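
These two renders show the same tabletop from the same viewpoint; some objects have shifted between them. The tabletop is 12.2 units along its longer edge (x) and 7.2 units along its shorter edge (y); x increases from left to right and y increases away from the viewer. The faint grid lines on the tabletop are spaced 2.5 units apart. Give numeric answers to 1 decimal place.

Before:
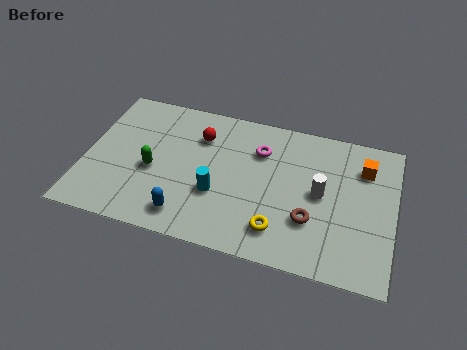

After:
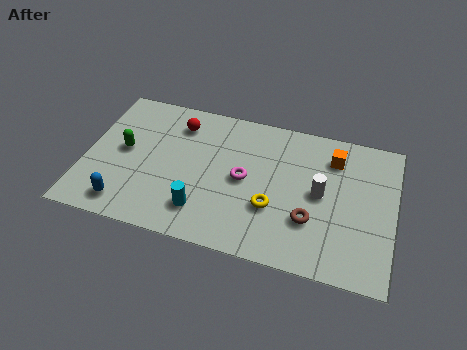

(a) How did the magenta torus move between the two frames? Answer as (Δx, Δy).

(-0.5, -1.6)

The magenta torus was at about (6.8, 5.2) and moved to about (6.3, 3.6).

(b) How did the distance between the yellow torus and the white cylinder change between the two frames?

-0.5

The distance was about 2.7 in the first image and 2.2 in the second, so they moved 0.5 units closer together.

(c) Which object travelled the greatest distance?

the blue capsule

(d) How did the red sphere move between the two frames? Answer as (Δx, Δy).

(-0.9, 0.4)

From the two frames, the red sphere sits at roughly (4.4, 5.3) before and (3.5, 5.7) after.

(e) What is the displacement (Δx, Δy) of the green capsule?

(-1.2, 0.7)

The green capsule started near (2.7, 3.1) and ended near (1.5, 3.8).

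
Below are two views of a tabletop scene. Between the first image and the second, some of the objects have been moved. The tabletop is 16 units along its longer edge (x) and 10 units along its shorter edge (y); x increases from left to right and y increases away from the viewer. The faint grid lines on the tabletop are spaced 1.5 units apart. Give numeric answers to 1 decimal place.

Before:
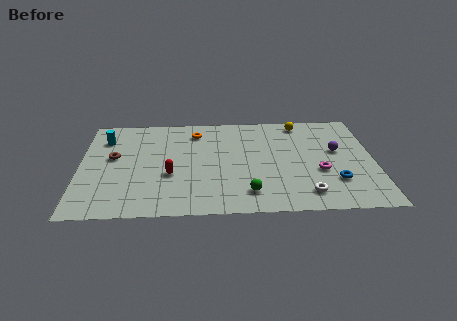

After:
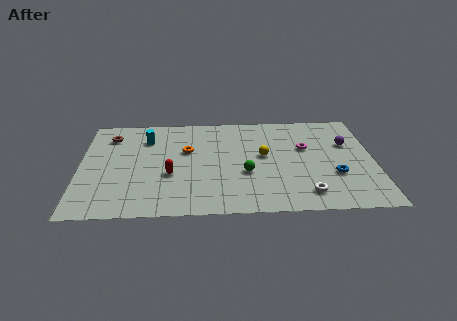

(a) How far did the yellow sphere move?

3.9

From (12.1, 8.8) to (10.0, 5.5), the yellow sphere covered √(2.1² + 3.3²) ≈ 3.9 units.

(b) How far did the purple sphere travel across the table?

0.9

The purple sphere moved from about (14.0, 5.8) to (14.6, 6.5), a distance of √(0.6² + 0.7²) ≈ 0.9.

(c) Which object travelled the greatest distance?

the yellow sphere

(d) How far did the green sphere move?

1.9

The green sphere moved from about (9.1, 1.9) to (9.0, 3.8), a distance of √(0.1² + 1.9²) ≈ 1.9.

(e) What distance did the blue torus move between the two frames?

0.6

The blue torus moved from about (13.8, 2.8) to (13.8, 3.4), a distance of √(0.0² + 0.6²) ≈ 0.6.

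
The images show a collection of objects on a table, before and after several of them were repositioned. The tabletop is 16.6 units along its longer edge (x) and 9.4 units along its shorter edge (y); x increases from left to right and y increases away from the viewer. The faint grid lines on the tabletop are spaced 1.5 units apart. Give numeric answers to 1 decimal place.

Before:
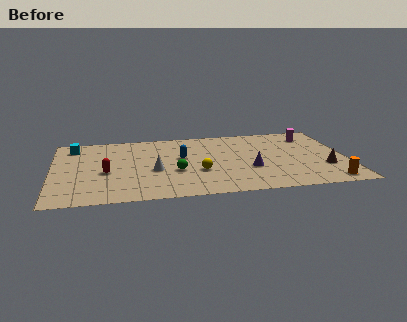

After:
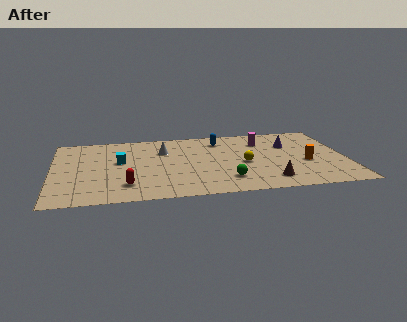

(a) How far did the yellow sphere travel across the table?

2.7

From (8.2, 3.4) to (10.8, 4.2), the yellow sphere covered √(2.6² + 0.8²) ≈ 2.7 units.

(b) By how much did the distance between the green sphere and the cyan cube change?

-0.3

Before: roughly 7.1 units apart; after: 6.8. That's 0.3 units closer together.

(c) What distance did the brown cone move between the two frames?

3.5

From (15.3, 3.0) to (12.1, 1.7), the brown cone covered √(3.2² + 1.3²) ≈ 3.5 units.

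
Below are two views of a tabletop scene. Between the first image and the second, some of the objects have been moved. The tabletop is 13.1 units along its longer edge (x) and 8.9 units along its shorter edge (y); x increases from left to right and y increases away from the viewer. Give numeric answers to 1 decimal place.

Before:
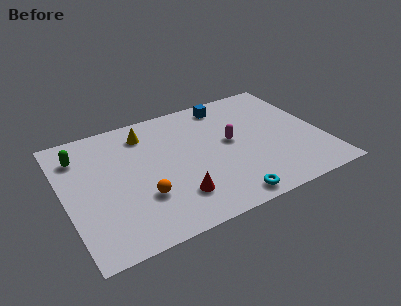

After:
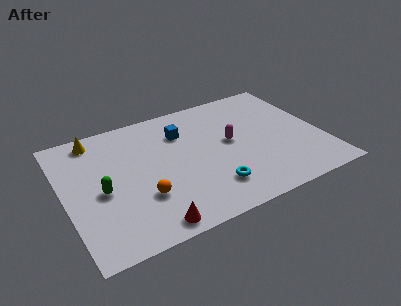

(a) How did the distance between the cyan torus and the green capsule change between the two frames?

-3.3

They were about 9.0 units apart before and 5.7 after — 3.3 units closer together.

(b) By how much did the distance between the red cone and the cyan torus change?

+0.8

The distance was about 2.7 in the first image and 3.5 in the second, so they moved 0.8 units further apart.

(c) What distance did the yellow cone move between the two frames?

2.6

From (4.4, 7.2) to (1.9, 7.8), the yellow cone covered √(2.5² + 0.6²) ≈ 2.6 units.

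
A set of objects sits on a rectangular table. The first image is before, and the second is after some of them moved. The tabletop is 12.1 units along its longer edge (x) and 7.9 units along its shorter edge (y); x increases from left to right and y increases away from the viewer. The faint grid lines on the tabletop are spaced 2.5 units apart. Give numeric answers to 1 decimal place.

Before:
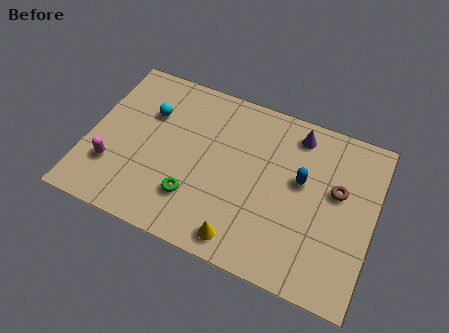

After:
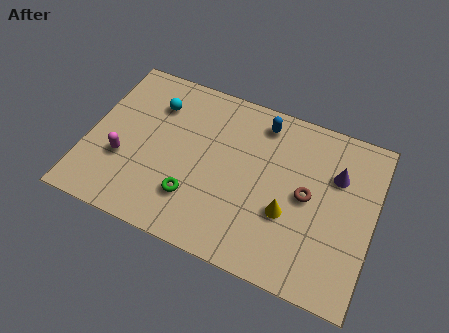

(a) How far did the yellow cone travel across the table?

2.5

The yellow cone was near (6.9, 1.0) before and (8.6, 2.9) after, so it travelled √(1.7² + 1.9²) ≈ 2.5 units.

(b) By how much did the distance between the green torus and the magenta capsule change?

-0.3

They were about 3.5 units apart before and 3.2 after — 0.3 units closer together.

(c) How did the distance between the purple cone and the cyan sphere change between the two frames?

+1.5

Before: roughly 6.3 units apart; after: 7.8. That's 1.5 units further apart.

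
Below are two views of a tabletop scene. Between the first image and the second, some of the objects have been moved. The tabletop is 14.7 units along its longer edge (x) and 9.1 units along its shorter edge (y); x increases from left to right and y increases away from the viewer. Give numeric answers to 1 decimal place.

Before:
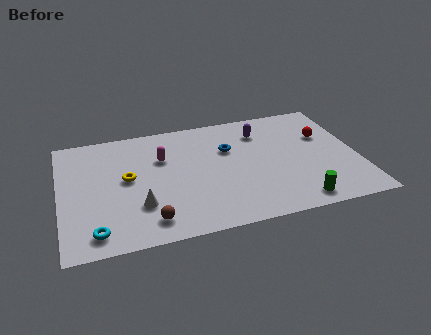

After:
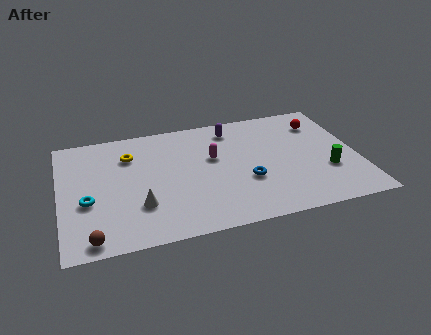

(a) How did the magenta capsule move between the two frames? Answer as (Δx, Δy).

(2.5, -0.6)

The magenta capsule started near (5.1, 6.1) and ended near (7.6, 5.5).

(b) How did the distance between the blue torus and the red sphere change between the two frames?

+0.6

Before: roughly 4.8 units apart; after: 5.4. That's 0.6 units further apart.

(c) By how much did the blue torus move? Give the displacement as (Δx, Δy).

(0.7, -2.7)

The blue torus was at about (8.4, 6.0) and moved to about (9.1, 3.3).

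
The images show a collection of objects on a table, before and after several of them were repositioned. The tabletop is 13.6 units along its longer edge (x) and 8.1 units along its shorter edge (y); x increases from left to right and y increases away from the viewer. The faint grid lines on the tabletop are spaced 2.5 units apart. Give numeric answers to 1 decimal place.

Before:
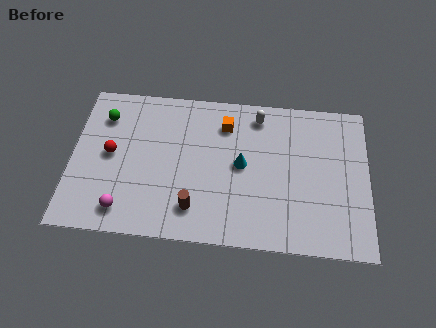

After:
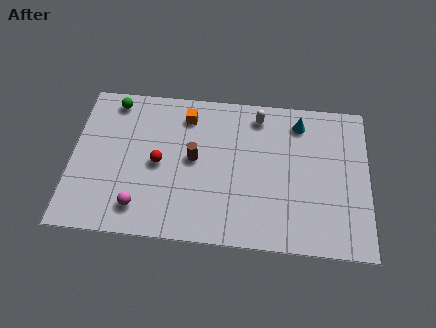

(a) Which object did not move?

the white capsule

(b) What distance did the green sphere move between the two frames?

1.0

From (1.4, 6.2) to (1.8, 7.1), the green sphere covered √(0.4² + 0.9²) ≈ 1.0 units.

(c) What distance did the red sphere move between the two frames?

2.2

The red sphere moved from about (1.8, 4.2) to (4.0, 3.9), a distance of √(2.2² + 0.3²) ≈ 2.2.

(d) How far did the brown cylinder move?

2.6

The brown cylinder moved from about (5.7, 1.7) to (5.6, 4.3), a distance of √(0.1² + 2.6²) ≈ 2.6.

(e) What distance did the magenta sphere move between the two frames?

0.7

The magenta sphere was near (2.5, 1.3) before and (3.2, 1.5) after, so it travelled √(0.7² + 0.2²) ≈ 0.7 units.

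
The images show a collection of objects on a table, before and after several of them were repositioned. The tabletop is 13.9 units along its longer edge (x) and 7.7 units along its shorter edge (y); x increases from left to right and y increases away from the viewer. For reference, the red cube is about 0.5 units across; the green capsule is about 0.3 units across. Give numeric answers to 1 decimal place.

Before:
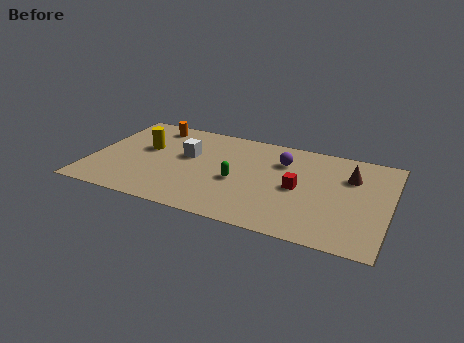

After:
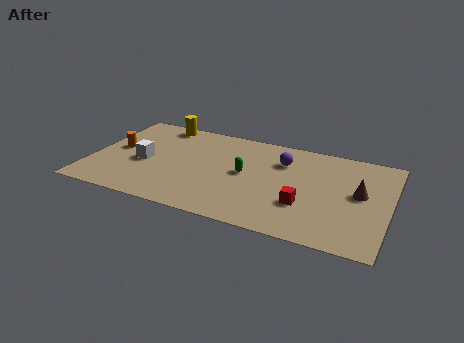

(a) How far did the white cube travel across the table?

2.2

The white cube moved from about (4.4, 4.6) to (2.5, 3.4), a distance of √(1.9² + 1.2²) ≈ 2.2.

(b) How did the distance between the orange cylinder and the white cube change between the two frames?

-1.2

Before: roughly 2.8 units apart; after: 1.6. That's 1.2 units closer together.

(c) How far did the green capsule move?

0.8

The green capsule was near (6.9, 3.3) before and (7.2, 4.0) after, so it travelled √(0.3² + 0.7²) ≈ 0.8 units.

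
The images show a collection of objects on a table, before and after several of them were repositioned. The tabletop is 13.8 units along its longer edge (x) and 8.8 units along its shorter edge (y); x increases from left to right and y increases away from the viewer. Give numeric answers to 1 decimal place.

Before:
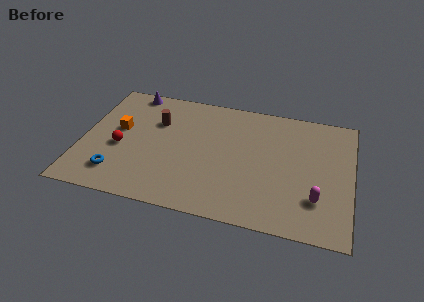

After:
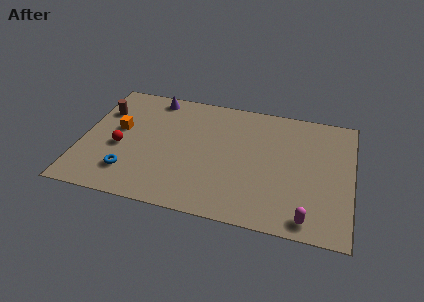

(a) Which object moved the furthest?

the brown cylinder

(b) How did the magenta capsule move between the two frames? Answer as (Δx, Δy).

(-0.4, -1.4)

The magenta capsule started near (12.1, 2.4) and ended near (11.7, 1.0).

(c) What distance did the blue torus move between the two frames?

0.6

The blue torus moved from about (2.0, 1.8) to (2.6, 2.0), a distance of √(0.6² + 0.2²) ≈ 0.6.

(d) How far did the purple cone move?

1.2

The purple cone moved from about (2.2, 8.0) to (3.4, 7.8), a distance of √(1.2² + 0.2²) ≈ 1.2.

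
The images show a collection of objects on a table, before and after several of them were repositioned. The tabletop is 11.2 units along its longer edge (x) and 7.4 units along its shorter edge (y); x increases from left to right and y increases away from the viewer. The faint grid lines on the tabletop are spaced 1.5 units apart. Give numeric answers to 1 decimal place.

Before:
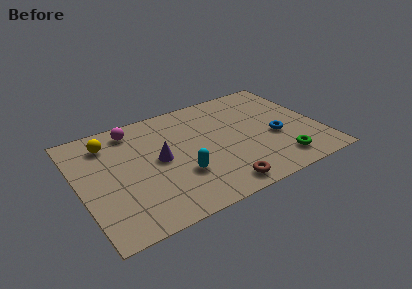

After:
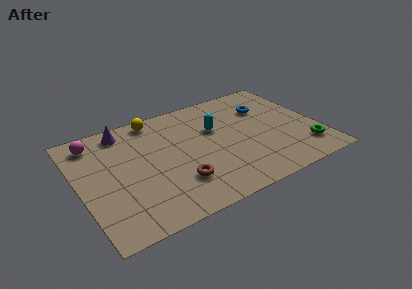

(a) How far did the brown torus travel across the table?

2.1

The brown torus was near (6.1, 0.9) before and (4.3, 2.0) after, so it travelled √(1.8² + 1.1²) ≈ 2.1 units.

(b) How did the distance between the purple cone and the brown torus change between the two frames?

+1.0

They were about 3.8 units apart before and 4.8 after — 1.0 units further apart.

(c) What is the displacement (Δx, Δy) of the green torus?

(1.3, 0.3)

From the two frames, the green torus sits at roughly (9.0, 1.3) before and (10.3, 1.6) after.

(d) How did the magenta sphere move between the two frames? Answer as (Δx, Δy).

(-1.8, -0.1)

The magenta sphere started near (2.8, 6.3) and ended near (1.0, 6.2).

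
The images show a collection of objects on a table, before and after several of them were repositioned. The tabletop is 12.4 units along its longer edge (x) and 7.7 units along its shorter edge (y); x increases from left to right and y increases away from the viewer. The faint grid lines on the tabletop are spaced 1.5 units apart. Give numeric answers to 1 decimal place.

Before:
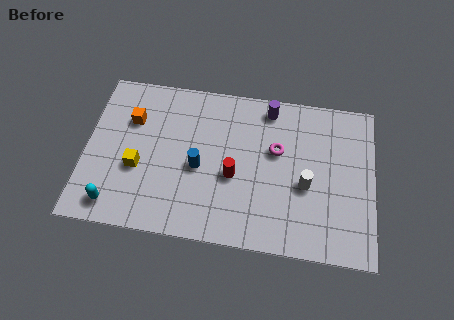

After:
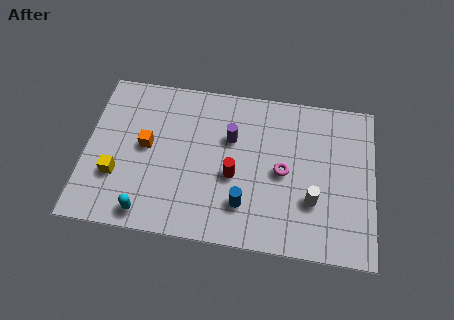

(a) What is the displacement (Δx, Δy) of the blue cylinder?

(2.0, -1.5)

The blue cylinder started near (4.9, 3.4) and ended near (6.9, 1.9).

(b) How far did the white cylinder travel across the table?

0.8

The white cylinder was near (9.5, 3.2) before and (9.8, 2.5) after, so it travelled √(0.3² + 0.7²) ≈ 0.8 units.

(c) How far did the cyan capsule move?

1.4

From (1.4, 1.1) to (2.8, 0.9), the cyan capsule covered √(1.4² + 0.2²) ≈ 1.4 units.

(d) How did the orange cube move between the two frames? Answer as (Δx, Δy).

(0.7, -1.2)

The orange cube was at about (1.9, 5.3) and moved to about (2.6, 4.1).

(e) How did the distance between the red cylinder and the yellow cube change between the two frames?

+0.9

Before: roughly 4.1 units apart; after: 5.0. That's 0.9 units further apart.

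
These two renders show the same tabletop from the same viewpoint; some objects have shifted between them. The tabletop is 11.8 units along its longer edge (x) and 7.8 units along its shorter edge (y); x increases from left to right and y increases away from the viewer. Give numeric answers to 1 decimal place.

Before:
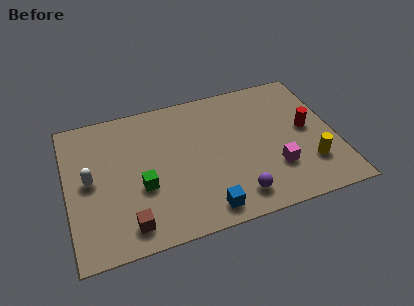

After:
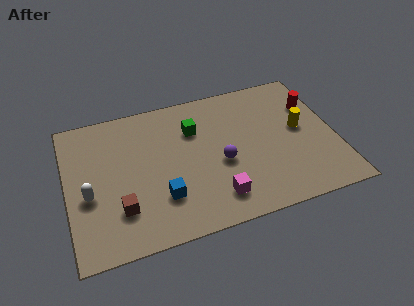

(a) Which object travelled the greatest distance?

the green cube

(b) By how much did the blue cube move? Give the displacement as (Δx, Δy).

(-1.8, 1.2)

The blue cube started near (5.8, 1.0) and ended near (4.0, 2.2).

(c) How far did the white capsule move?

0.8

From (1.0, 4.0) to (0.9, 3.2), the white capsule covered √(0.1² + 0.8²) ≈ 0.8 units.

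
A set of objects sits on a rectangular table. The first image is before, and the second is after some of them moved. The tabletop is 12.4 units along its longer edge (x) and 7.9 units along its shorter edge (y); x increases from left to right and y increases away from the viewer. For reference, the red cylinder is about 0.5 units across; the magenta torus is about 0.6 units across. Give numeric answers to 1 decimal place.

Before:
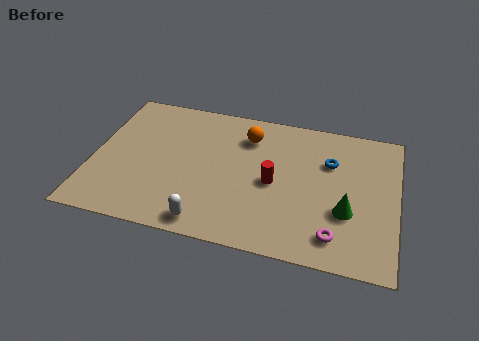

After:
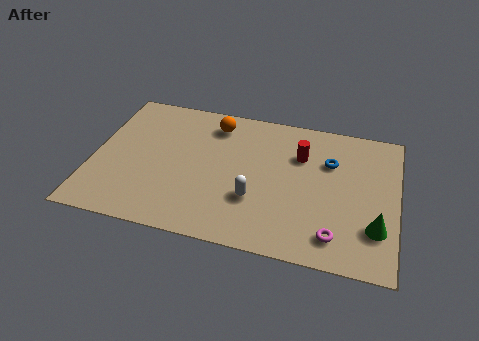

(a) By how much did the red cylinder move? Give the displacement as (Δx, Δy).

(1.0, 1.8)

From the two frames, the red cylinder sits at roughly (7.4, 3.7) before and (8.4, 5.5) after.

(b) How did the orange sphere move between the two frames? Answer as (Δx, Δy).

(-1.4, 0.4)

From the two frames, the orange sphere sits at roughly (6.2, 6.1) before and (4.8, 6.5) after.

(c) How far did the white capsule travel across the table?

2.5

From (4.9, 0.9) to (6.7, 2.6), the white capsule covered √(1.8² + 1.7²) ≈ 2.5 units.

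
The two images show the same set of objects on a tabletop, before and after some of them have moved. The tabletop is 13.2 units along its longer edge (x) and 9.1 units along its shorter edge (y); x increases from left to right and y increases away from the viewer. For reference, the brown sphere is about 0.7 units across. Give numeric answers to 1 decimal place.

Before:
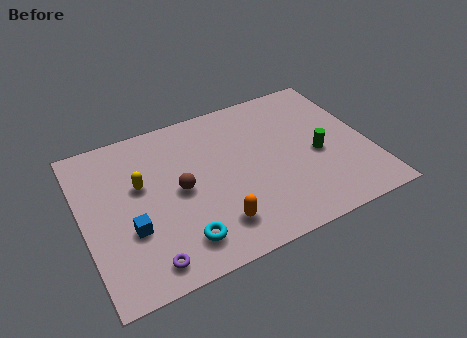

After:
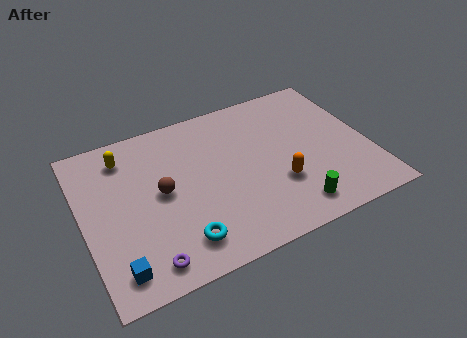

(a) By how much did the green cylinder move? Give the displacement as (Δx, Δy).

(-1.6, -2.6)

The green cylinder started near (10.8, 4.0) and ended near (9.2, 1.4).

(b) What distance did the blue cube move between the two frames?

2.0

From (2.0, 3.2) to (1.2, 1.4), the blue cube covered √(0.8² + 1.8²) ≈ 2.0 units.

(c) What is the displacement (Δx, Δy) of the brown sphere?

(-0.8, 0.2)

The brown sphere was at about (4.4, 4.5) and moved to about (3.6, 4.7).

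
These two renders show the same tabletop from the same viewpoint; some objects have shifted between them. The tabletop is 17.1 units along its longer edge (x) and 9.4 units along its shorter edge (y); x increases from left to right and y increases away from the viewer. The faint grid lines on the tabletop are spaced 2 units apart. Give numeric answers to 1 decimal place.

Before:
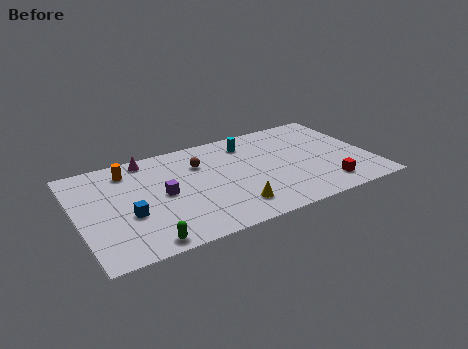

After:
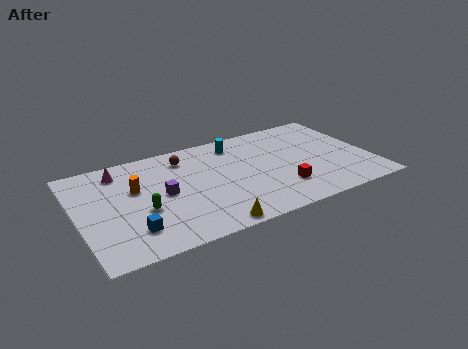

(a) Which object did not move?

the purple cube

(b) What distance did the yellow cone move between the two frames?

1.9

From (8.6, 1.9) to (7.1, 0.8), the yellow cone covered √(1.5² + 1.1²) ≈ 1.9 units.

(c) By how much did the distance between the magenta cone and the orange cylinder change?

+0.7

The distance was about 1.4 in the first image and 2.1 in the second, so they moved 0.7 units further apart.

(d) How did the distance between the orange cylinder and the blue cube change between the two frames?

-0.5

Before: roughly 4.1 units apart; after: 3.6. That's 0.5 units closer together.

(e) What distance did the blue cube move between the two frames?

1.4

From (2.8, 3.6) to (2.8, 2.2), the blue cube covered √(0.0² + 1.4²) ≈ 1.4 units.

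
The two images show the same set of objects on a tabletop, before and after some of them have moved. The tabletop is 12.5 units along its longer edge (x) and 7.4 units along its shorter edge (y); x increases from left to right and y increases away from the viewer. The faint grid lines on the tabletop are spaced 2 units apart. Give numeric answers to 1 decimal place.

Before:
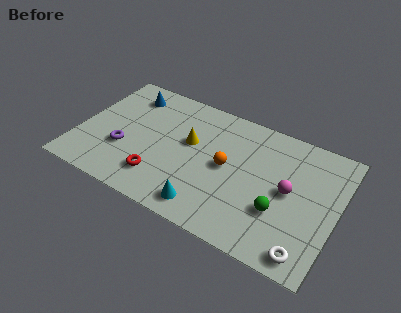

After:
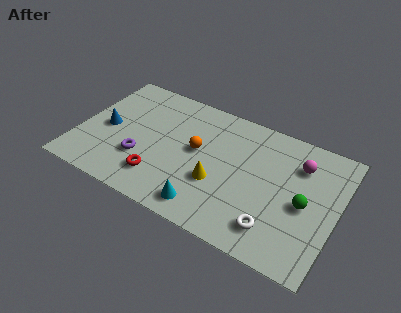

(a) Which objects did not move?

the red torus and the cyan cone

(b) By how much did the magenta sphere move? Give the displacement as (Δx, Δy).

(0.3, 1.7)

From the two frames, the magenta sphere sits at roughly (10.2, 3.8) before and (10.5, 5.5) after.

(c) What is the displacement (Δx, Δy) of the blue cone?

(-0.7, -2.5)

From the two frames, the blue cone sits at roughly (2.0, 6.0) before and (1.3, 3.5) after.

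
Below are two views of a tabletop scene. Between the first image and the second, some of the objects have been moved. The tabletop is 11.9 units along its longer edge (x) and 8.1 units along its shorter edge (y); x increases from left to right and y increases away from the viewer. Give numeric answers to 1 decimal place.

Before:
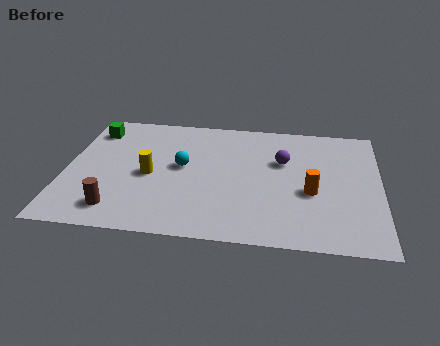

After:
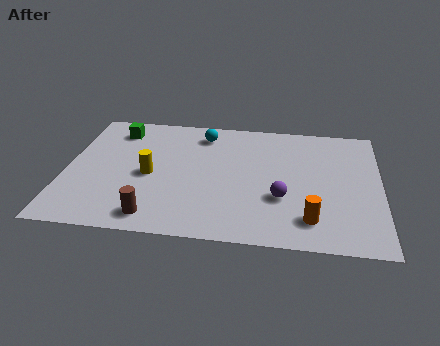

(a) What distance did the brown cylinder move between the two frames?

1.4

The brown cylinder moved from about (2.1, 1.4) to (3.5, 1.1), a distance of √(1.4² + 0.3²) ≈ 1.4.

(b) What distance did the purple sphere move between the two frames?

2.4

From (8.2, 5.2) to (8.2, 2.8), the purple sphere covered √(0.0² + 2.4²) ≈ 2.4 units.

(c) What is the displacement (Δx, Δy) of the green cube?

(0.9, 0.1)

The green cube was at about (0.9, 6.5) and moved to about (1.8, 6.6).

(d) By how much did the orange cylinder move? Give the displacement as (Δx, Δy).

(0.0, -1.7)

From the two frames, the orange cylinder sits at roughly (9.3, 3.3) before and (9.3, 1.6) after.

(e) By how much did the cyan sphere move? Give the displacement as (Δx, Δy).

(0.7, 2.3)

The cyan sphere was at about (4.4, 4.4) and moved to about (5.1, 6.7).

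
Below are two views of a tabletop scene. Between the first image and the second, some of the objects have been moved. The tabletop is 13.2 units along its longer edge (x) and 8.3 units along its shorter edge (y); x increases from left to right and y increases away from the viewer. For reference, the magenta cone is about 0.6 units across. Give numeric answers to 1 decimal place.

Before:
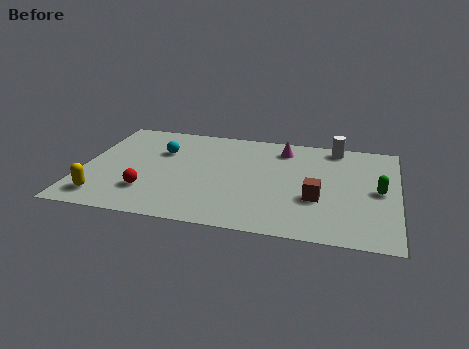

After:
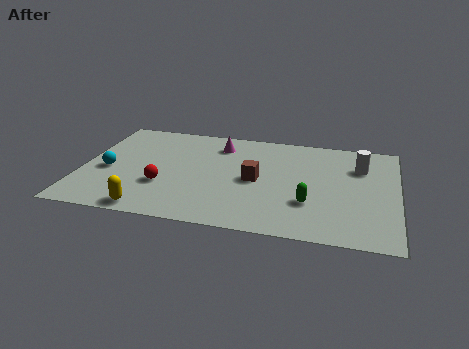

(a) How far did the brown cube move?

2.8

From (9.9, 3.0) to (7.3, 4.0), the brown cube covered √(2.6² + 1.0²) ≈ 2.8 units.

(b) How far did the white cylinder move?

1.9

The white cylinder moved from about (10.5, 7.4) to (11.6, 5.9), a distance of √(1.1² + 1.5²) ≈ 1.9.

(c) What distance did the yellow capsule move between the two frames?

2.1

From (1.1, 1.4) to (3.1, 0.8), the yellow capsule covered √(2.0² + 0.6²) ≈ 2.1 units.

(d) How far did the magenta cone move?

2.7

The magenta cone moved from about (8.3, 6.8) to (5.6, 6.6), a distance of √(2.7² + 0.2²) ≈ 2.7.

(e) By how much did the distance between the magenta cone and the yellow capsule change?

-2.7

The distance was about 9.0 in the first image and 6.3 in the second, so they moved 2.7 units closer together.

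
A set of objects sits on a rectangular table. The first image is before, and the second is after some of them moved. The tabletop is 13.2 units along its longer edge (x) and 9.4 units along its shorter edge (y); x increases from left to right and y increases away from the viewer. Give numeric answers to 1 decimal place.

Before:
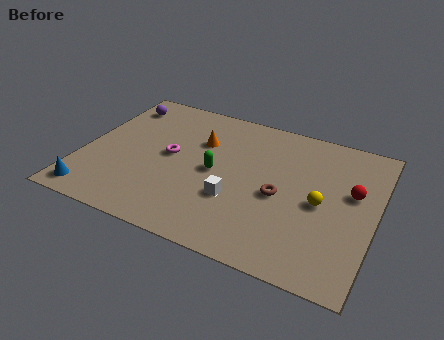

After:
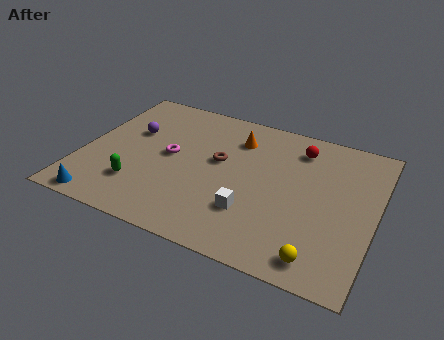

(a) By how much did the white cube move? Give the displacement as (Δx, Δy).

(0.8, -0.5)

The white cube started near (7.1, 3.2) and ended near (7.9, 2.7).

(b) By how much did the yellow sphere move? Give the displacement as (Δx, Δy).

(0.3, -3.2)

The yellow sphere was at about (10.8, 4.4) and moved to about (11.1, 1.2).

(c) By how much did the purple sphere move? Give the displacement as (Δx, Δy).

(0.9, -1.8)

From the two frames, the purple sphere sits at roughly (1.1, 7.7) before and (2.0, 5.9) after.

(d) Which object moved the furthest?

the green capsule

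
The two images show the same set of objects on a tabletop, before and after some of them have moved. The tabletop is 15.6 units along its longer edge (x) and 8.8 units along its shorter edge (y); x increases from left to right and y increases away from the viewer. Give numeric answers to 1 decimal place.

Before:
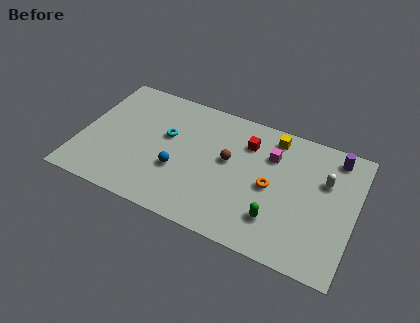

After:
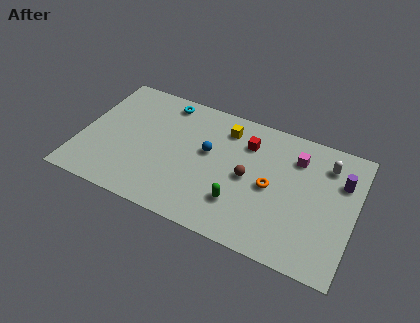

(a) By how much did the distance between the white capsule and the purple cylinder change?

-0.6

They were about 1.8 units apart before and 1.2 after — 0.6 units closer together.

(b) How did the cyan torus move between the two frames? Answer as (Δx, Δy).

(-0.4, 2.4)

The cyan torus was at about (4.8, 5.3) and moved to about (4.4, 7.7).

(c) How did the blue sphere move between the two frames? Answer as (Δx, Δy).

(1.5, 1.9)

The blue sphere started near (5.7, 3.2) and ended near (7.2, 5.1).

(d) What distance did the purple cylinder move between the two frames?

1.6

From (14.2, 7.6) to (14.7, 6.1), the purple cylinder covered √(0.5² + 1.5²) ≈ 1.6 units.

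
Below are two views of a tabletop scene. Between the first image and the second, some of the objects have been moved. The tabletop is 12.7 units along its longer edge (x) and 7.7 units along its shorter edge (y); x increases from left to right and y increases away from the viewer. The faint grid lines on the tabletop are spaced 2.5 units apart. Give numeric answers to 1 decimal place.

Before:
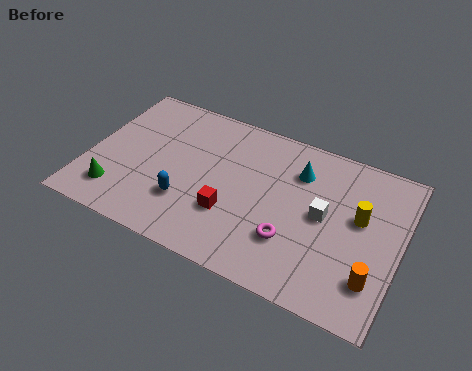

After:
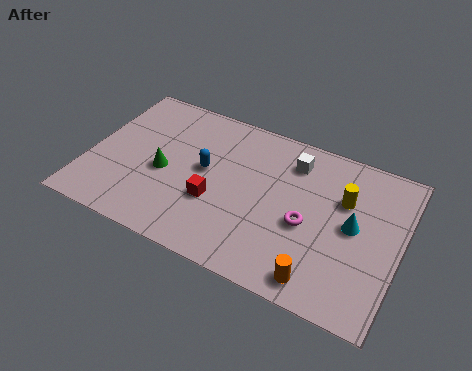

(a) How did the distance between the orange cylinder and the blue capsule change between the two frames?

-1.6

Before: roughly 7.6 units apart; after: 6.0. That's 1.6 units closer together.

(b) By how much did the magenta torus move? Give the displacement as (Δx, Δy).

(0.5, 1.0)

The magenta torus was at about (8.5, 2.3) and moved to about (9.0, 3.3).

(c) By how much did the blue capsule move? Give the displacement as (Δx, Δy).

(0.5, 1.9)

The blue capsule started near (4.2, 2.3) and ended near (4.7, 4.2).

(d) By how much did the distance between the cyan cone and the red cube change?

+1.6

Before: roughly 4.0 units apart; after: 5.6. That's 1.6 units further apart.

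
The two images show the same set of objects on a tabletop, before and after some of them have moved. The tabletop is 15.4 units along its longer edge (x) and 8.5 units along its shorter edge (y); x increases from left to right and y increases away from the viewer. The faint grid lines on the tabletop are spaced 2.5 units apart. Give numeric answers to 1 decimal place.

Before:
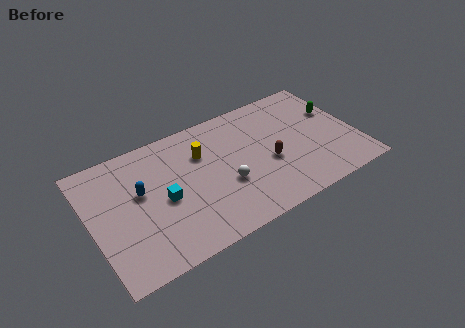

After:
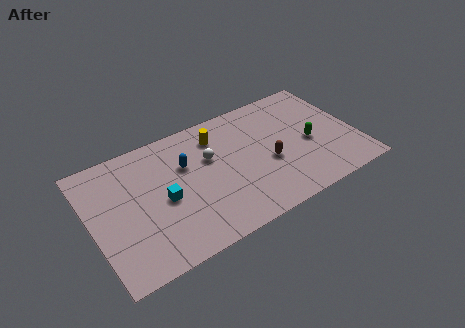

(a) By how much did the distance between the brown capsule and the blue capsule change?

-2.4

Before: roughly 7.5 units apart; after: 5.1. That's 2.4 units closer together.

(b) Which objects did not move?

the cyan cube and the brown capsule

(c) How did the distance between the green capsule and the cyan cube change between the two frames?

-1.9

Before: roughly 10.5 units apart; after: 8.6. That's 1.9 units closer together.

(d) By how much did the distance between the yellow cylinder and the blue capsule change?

-1.5

Before: roughly 3.8 units apart; after: 2.3. That's 1.5 units closer together.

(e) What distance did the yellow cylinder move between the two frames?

1.3

From (6.6, 5.9) to (7.6, 6.7), the yellow cylinder covered √(1.0² + 0.8²) ≈ 1.3 units.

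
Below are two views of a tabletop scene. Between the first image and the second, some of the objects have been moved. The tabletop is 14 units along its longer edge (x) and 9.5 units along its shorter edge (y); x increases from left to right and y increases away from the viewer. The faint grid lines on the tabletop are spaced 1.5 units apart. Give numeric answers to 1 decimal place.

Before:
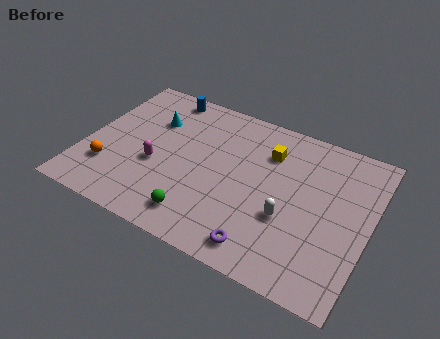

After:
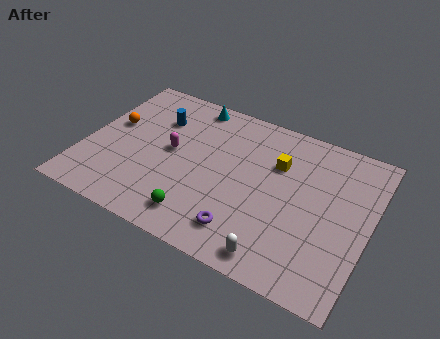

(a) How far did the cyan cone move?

2.5

The cyan cone moved from about (3.0, 6.6) to (4.7, 8.5), a distance of √(1.7² + 1.9²) ≈ 2.5.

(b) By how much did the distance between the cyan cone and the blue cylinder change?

+0.4

They were about 1.9 units apart before and 2.3 after — 0.4 units further apart.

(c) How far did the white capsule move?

2.4

The white capsule moved from about (10.2, 3.5) to (10.0, 1.1), a distance of √(0.2² + 2.4²) ≈ 2.4.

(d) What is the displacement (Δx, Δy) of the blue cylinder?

(0.0, -1.7)

The blue cylinder started near (3.2, 8.5) and ended near (3.2, 6.8).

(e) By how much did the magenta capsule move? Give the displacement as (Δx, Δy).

(0.6, 1.2)

The magenta capsule was at about (3.6, 3.8) and moved to about (4.2, 5.0).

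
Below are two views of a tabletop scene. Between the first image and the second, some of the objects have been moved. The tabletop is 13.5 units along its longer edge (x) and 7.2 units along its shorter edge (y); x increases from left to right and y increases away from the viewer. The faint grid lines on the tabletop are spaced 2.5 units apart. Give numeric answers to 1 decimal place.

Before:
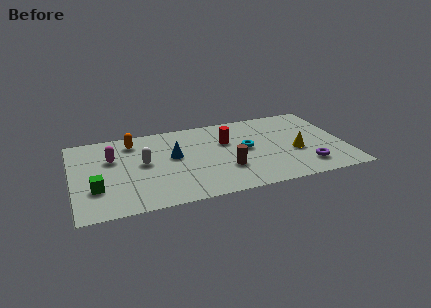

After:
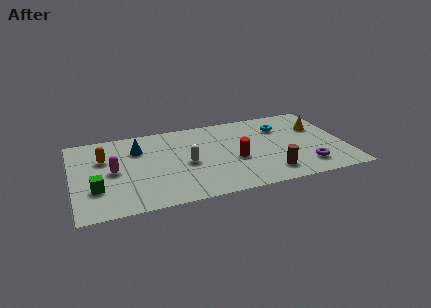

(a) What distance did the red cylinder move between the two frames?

1.7

The red cylinder was near (7.7, 4.7) before and (8.0, 3.0) after, so it travelled √(0.3² + 1.7²) ≈ 1.7 units.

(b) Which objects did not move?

the purple torus and the green cube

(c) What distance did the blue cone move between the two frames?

2.0

The blue cone moved from about (5.0, 4.1) to (3.3, 5.2), a distance of √(1.7² + 1.1²) ≈ 2.0.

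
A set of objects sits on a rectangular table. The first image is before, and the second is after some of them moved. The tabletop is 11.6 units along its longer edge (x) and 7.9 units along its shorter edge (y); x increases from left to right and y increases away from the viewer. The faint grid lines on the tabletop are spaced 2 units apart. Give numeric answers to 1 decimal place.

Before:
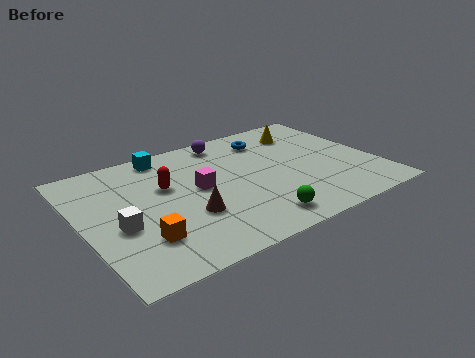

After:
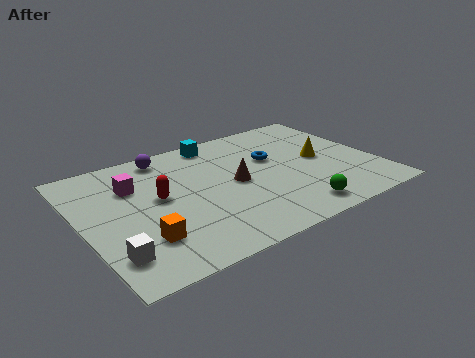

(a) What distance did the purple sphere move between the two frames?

2.5

The purple sphere moved from about (6.2, 6.9) to (3.7, 6.9), a distance of √(2.5² + 0.0²) ≈ 2.5.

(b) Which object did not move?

the orange cube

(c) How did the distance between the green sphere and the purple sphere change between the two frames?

+1.4

The distance was about 5.7 in the first image and 7.1 in the second, so they moved 1.4 units further apart.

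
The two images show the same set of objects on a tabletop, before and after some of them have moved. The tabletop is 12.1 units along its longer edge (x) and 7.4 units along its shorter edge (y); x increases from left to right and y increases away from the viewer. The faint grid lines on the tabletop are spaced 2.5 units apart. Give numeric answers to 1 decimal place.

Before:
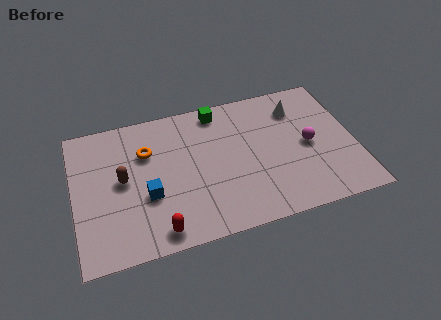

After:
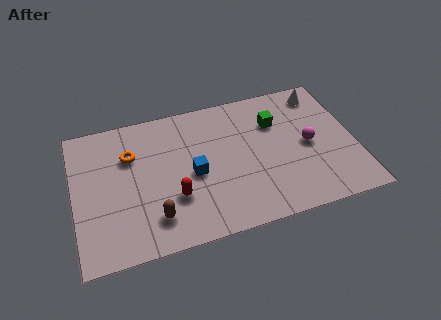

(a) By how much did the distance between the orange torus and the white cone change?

+1.9

Before: roughly 6.6 units apart; after: 8.5. That's 1.9 units further apart.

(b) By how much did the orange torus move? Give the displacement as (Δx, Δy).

(-0.7, 0.0)

The orange torus was at about (3.2, 5.1) and moved to about (2.5, 5.1).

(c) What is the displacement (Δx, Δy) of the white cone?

(1.1, 0.6)

The white cone was at about (9.8, 5.7) and moved to about (10.9, 6.3).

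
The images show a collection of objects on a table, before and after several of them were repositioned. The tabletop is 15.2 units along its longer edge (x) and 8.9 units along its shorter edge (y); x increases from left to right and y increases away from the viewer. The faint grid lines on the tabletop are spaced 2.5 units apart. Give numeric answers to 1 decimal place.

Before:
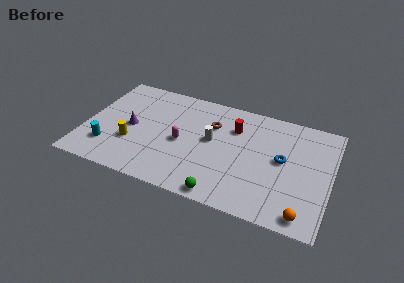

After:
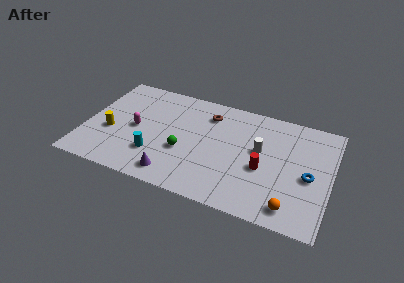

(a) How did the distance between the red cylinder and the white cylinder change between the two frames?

-0.6

The distance was about 2.0 in the first image and 1.4 in the second, so they moved 0.6 units closer together.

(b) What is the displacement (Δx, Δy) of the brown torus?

(-0.3, 0.8)

From the two frames, the brown torus sits at roughly (7.7, 6.2) before and (7.4, 7.0) after.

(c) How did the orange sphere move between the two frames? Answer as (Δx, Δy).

(-0.8, 0.3)

The orange sphere was at about (13.8, 1.0) and moved to about (13.0, 1.3).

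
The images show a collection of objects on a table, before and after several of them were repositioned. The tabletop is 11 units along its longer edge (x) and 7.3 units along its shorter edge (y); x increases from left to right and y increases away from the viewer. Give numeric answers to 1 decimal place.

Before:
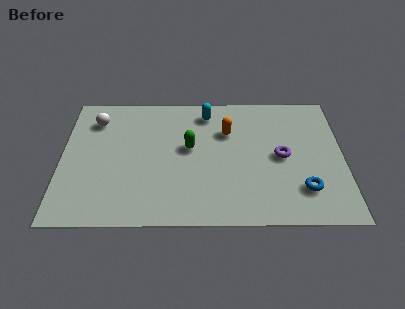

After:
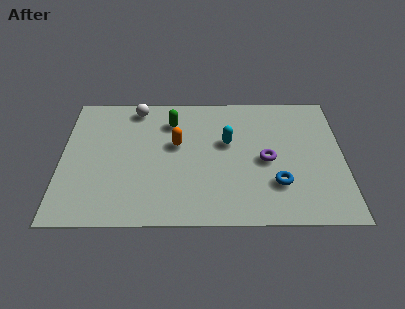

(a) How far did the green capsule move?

1.7

The green capsule moved from about (5.0, 4.1) to (4.3, 5.6), a distance of √(0.7² + 1.5²) ≈ 1.7.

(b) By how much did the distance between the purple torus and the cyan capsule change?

-2.0

The distance was about 3.8 in the first image and 1.8 in the second, so they moved 2.0 units closer together.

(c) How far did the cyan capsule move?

1.9

The cyan capsule was near (5.7, 6.1) before and (6.5, 4.4) after, so it travelled √(0.8² + 1.7²) ≈ 1.9 units.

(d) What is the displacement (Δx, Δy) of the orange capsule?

(-2.0, -0.7)

The orange capsule was at about (6.5, 5.0) and moved to about (4.5, 4.3).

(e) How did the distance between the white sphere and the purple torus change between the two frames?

-1.7

They were about 7.6 units apart before and 5.9 after — 1.7 units closer together.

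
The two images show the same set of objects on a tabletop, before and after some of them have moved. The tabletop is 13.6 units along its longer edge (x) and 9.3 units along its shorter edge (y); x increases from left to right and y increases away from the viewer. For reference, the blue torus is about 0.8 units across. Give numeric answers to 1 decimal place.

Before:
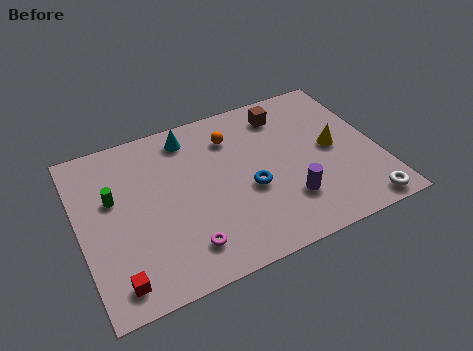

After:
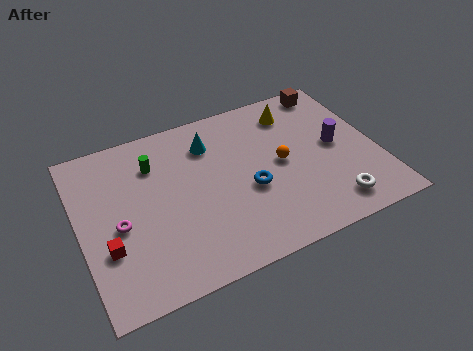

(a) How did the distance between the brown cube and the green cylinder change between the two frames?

+0.3

They were about 8.3 units apart before and 8.6 after — 0.3 units further apart.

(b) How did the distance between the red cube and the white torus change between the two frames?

-1.0

The distance was about 11.1 in the first image and 10.1 in the second, so they moved 1.0 units closer together.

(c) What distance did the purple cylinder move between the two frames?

3.5

From (9.2, 2.5) to (11.8, 4.8), the purple cylinder covered √(2.6² + 2.3²) ≈ 3.5 units.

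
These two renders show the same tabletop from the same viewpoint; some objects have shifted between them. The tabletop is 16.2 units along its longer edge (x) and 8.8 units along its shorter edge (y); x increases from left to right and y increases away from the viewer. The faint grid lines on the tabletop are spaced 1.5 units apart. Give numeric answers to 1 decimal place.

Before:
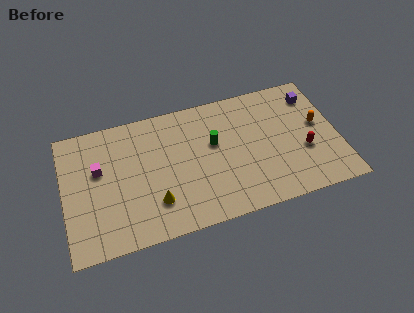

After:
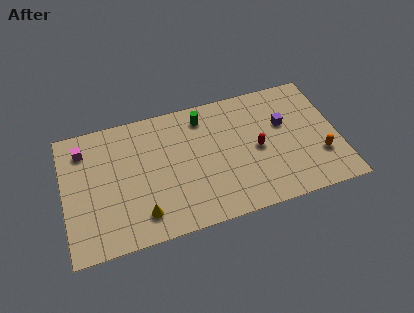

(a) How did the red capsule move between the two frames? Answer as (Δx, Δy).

(-2.7, 0.9)

From the two frames, the red capsule sits at roughly (14.1, 3.3) before and (11.4, 4.2) after.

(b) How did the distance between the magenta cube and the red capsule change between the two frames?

-1.7

The distance was about 12.2 in the first image and 10.5 in the second, so they moved 1.7 units closer together.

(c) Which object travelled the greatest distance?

the red capsule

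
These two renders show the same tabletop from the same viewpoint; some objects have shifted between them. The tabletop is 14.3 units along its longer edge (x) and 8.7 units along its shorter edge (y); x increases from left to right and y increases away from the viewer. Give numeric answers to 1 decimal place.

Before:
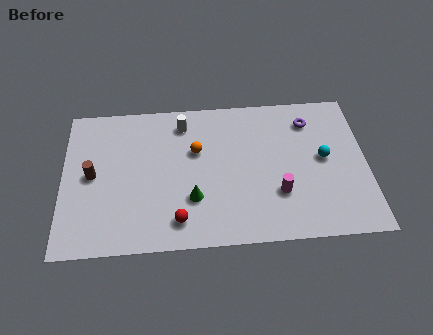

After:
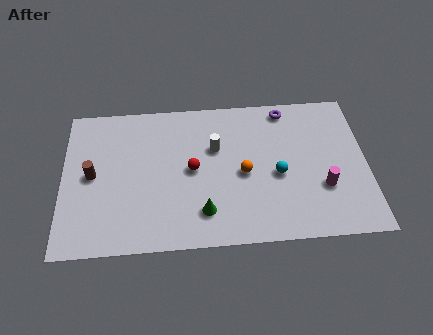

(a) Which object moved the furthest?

the red sphere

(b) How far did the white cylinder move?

2.2

The white cylinder moved from about (5.7, 7.2) to (7.2, 5.6), a distance of √(1.5² + 1.6²) ≈ 2.2.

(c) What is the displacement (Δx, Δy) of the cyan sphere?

(-2.2, -0.8)

The cyan sphere was at about (12.3, 4.6) and moved to about (10.1, 3.8).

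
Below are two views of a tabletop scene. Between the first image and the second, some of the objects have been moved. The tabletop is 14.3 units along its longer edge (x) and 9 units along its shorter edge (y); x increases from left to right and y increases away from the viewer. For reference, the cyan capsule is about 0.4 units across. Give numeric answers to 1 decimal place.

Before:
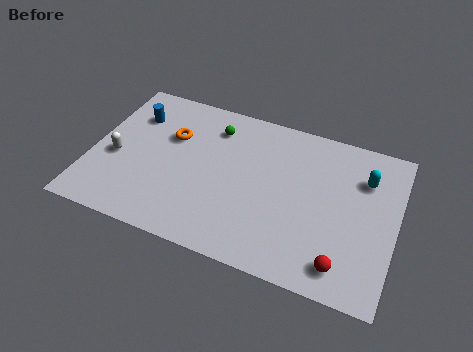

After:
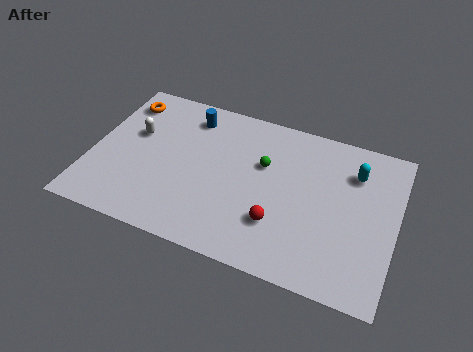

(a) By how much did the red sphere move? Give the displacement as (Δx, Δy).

(-3.1, 1.2)

The red sphere was at about (12.1, 1.4) and moved to about (9.0, 2.6).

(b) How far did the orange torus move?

2.9

The orange torus moved from about (3.6, 5.9) to (1.1, 7.3), a distance of √(2.5² + 1.4²) ≈ 2.9.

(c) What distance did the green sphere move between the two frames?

2.9

The green sphere moved from about (5.5, 7.1) to (8.0, 5.7), a distance of √(2.5² + 1.4²) ≈ 2.9.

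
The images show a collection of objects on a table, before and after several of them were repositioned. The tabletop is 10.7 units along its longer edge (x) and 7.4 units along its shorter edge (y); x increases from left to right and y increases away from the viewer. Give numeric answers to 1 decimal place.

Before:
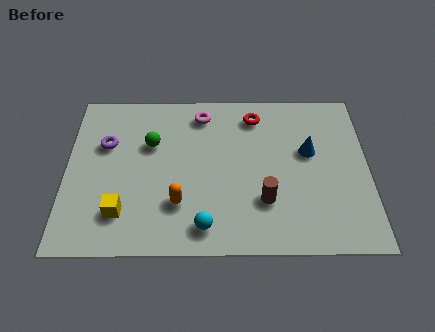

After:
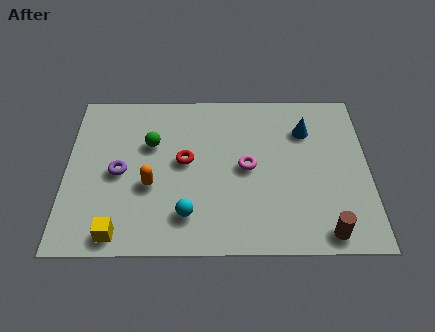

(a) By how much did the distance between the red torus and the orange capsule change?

-3.2

The distance was about 4.8 in the first image and 1.6 in the second, so they moved 3.2 units closer together.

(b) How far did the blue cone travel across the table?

1.0

The blue cone was near (8.6, 4.4) before and (8.5, 5.4) after, so it travelled √(0.1² + 1.0²) ≈ 1.0 units.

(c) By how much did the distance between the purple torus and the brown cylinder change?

+1.5

They were about 6.2 units apart before and 7.7 after — 1.5 units further apart.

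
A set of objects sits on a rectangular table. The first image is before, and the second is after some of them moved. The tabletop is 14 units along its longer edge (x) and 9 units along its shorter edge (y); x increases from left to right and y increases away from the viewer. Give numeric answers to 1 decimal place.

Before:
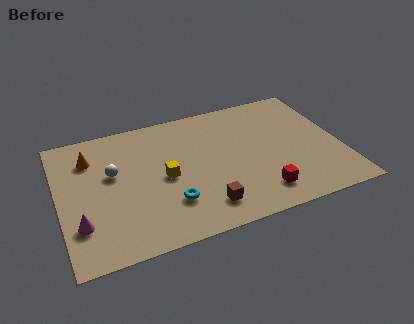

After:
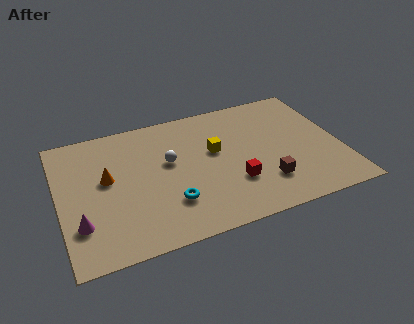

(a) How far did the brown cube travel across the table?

3.2

The brown cube moved from about (6.9, 1.7) to (10.0, 2.3), a distance of √(3.1² + 0.6²) ≈ 3.2.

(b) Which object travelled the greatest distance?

the brown cube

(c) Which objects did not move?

the cyan torus and the magenta cone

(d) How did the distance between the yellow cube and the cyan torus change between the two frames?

+2.0

They were about 1.8 units apart before and 3.8 after — 2.0 units further apart.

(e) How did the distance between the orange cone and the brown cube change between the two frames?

+0.8

The distance was about 7.3 in the first image and 8.1 in the second, so they moved 0.8 units further apart.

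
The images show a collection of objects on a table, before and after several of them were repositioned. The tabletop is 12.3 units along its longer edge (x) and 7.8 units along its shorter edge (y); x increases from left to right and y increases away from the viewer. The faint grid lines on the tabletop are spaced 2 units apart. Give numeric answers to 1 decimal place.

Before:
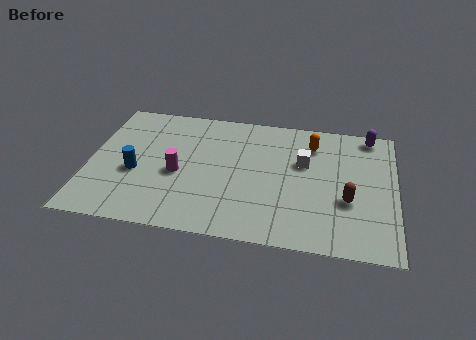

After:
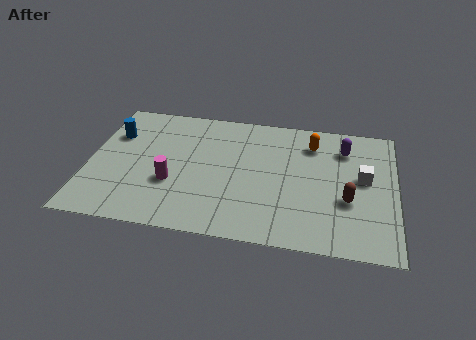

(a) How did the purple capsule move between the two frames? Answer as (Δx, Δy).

(-1.0, -1.0)

The purple capsule was at about (11.2, 7.0) and moved to about (10.2, 6.0).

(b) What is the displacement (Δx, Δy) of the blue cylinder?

(-1.0, 2.2)

The blue cylinder was at about (1.9, 3.2) and moved to about (0.9, 5.4).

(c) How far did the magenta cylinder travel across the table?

0.6

The magenta cylinder moved from about (3.6, 3.4) to (3.4, 2.8), a distance of √(0.2² + 0.6²) ≈ 0.6.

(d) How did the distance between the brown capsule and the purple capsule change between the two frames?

-1.1

Before: roughly 4.2 units apart; after: 3.1. That's 1.1 units closer together.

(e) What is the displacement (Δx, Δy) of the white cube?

(2.4, -0.6)

The white cube was at about (8.6, 4.9) and moved to about (11.0, 4.3).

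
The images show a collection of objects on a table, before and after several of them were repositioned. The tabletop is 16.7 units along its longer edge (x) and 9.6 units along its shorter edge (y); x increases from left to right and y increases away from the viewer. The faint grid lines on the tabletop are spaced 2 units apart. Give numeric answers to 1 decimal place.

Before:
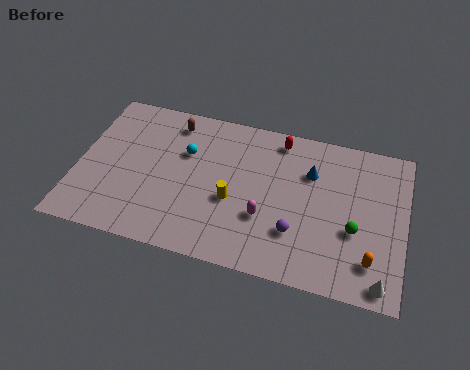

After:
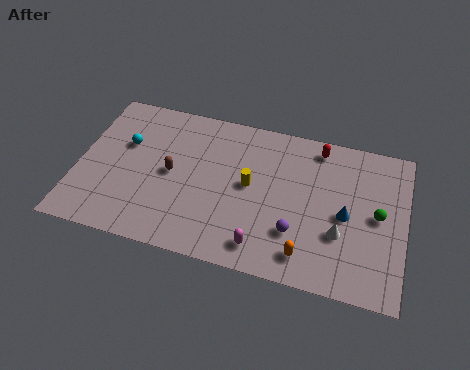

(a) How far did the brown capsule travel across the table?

3.3

The brown capsule was near (4.6, 8.1) before and (4.8, 4.8) after, so it travelled √(0.2² + 3.3²) ≈ 3.3 units.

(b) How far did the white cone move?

3.2

The white cone moved from about (15.7, 1.0) to (13.5, 3.3), a distance of √(2.2² + 2.3²) ≈ 3.2.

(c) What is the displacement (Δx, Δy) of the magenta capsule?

(0.0, -1.8)

The magenta capsule was at about (9.7, 3.3) and moved to about (9.7, 1.5).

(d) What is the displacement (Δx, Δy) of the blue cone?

(1.9, -2.2)

The blue cone was at about (11.8, 6.7) and moved to about (13.7, 4.5).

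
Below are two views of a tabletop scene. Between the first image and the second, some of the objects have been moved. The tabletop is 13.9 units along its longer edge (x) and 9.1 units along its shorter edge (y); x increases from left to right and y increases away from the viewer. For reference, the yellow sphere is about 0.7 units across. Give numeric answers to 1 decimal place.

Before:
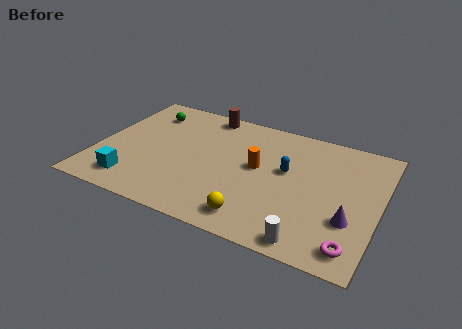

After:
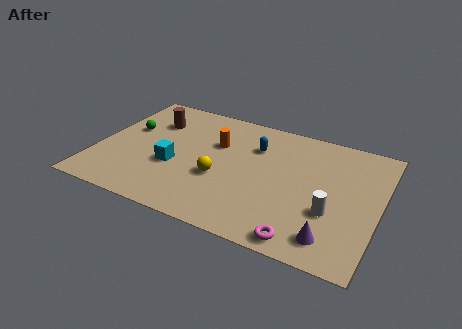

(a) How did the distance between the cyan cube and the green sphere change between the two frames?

-2.3

The distance was about 5.6 in the first image and 3.3 in the second, so they moved 2.3 units closer together.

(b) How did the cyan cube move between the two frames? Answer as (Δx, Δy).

(1.8, 1.9)

The cyan cube started near (2.1, 1.6) and ended near (3.9, 3.5).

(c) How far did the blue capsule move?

2.1

The blue capsule was near (9.3, 5.3) before and (7.6, 6.5) after, so it travelled √(1.7² + 1.2²) ≈ 2.1 units.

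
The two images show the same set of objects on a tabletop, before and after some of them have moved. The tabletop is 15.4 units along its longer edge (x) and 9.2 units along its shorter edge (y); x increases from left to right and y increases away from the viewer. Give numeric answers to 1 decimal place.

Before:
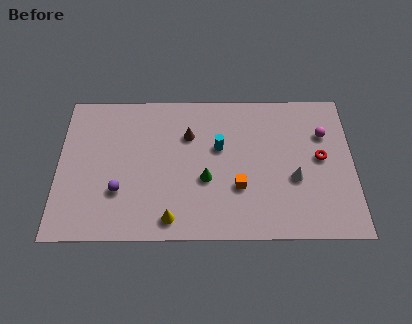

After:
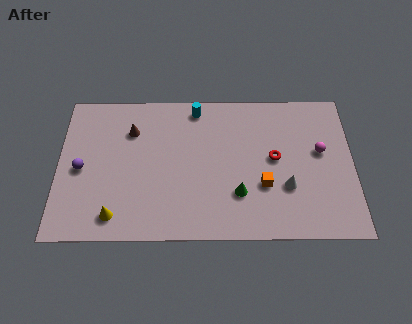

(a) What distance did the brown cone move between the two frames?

3.0

The brown cone moved from about (6.8, 6.4) to (3.8, 6.7), a distance of √(3.0² + 0.3²) ≈ 3.0.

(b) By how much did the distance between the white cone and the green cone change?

-2.1

They were about 4.6 units apart before and 2.5 after — 2.1 units closer together.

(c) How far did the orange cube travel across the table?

1.3

From (9.4, 3.1) to (10.7, 3.2), the orange cube covered √(1.3² + 0.1²) ≈ 1.3 units.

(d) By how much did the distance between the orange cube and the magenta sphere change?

-1.9

They were about 5.6 units apart before and 3.7 after — 1.9 units closer together.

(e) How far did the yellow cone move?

2.9

The yellow cone moved from about (5.9, 1.2) to (3.0, 1.4), a distance of √(2.9² + 0.2²) ≈ 2.9.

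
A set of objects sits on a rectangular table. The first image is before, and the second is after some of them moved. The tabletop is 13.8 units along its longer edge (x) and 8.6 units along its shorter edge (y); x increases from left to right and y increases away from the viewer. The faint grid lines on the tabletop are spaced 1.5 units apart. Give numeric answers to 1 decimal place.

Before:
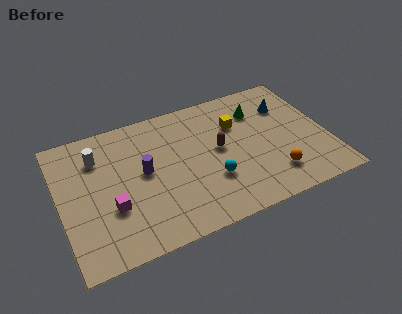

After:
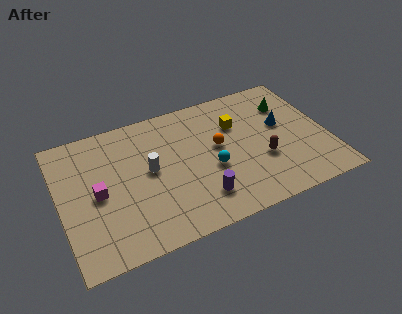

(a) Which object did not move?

the yellow cube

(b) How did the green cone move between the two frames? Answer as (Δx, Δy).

(1.6, -0.1)

The green cone started near (10.5, 6.4) and ended near (12.1, 6.3).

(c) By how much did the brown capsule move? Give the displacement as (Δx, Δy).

(2.1, -1.5)

From the two frames, the brown capsule sits at roughly (8.2, 4.6) before and (10.3, 3.1) after.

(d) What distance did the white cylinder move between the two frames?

3.1

From (2.1, 6.4) to (4.6, 4.6), the white cylinder covered √(2.5² + 1.8²) ≈ 3.1 units.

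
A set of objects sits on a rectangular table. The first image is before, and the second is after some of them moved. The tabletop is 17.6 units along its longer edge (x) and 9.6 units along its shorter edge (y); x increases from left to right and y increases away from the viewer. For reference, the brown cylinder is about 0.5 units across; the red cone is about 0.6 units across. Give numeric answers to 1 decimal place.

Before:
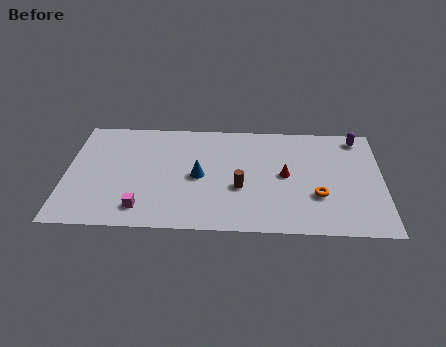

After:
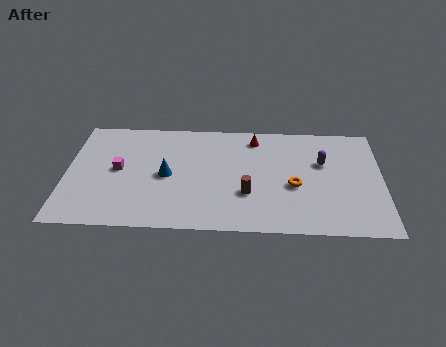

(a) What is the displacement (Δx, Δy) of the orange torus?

(-1.3, 0.8)

The orange torus was at about (14.0, 3.2) and moved to about (12.7, 4.0).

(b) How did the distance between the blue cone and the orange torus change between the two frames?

+0.4

Before: roughly 6.7 units apart; after: 7.1. That's 0.4 units further apart.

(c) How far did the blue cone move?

1.8

The blue cone was near (7.4, 4.6) before and (5.6, 4.6) after, so it travelled √(1.8² + 0.0²) ≈ 1.8 units.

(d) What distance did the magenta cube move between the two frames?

3.6

The magenta cube moved from about (4.3, 1.7) to (2.9, 5.0), a distance of √(1.4² + 3.3²) ≈ 3.6.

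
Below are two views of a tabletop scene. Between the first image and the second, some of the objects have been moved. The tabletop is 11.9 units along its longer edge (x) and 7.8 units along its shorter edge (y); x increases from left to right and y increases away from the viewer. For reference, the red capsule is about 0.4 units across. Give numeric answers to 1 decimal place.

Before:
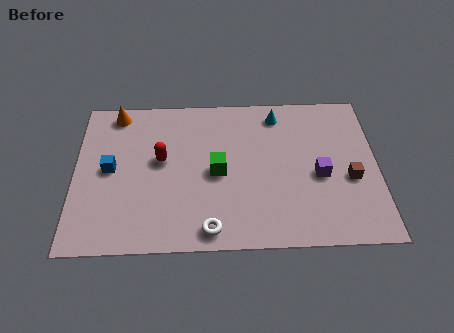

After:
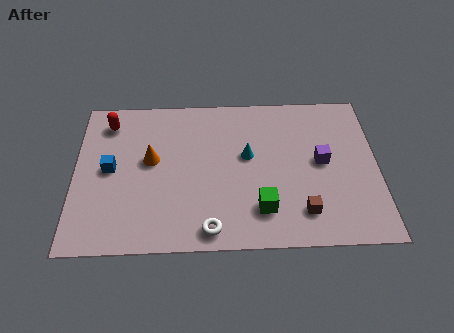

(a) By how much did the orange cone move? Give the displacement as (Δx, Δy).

(1.4, -2.5)

From the two frames, the orange cone sits at roughly (1.6, 6.9) before and (3.0, 4.4) after.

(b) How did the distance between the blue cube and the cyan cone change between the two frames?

-1.7

The distance was about 7.1 in the first image and 5.4 in the second, so they moved 1.7 units closer together.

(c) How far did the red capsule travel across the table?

2.9

The red capsule was near (3.4, 4.4) before and (1.3, 6.4) after, so it travelled √(2.1² + 2.0²) ≈ 2.9 units.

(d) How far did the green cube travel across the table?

2.5

From (5.6, 3.7) to (7.3, 1.8), the green cube covered √(1.7² + 1.9²) ≈ 2.5 units.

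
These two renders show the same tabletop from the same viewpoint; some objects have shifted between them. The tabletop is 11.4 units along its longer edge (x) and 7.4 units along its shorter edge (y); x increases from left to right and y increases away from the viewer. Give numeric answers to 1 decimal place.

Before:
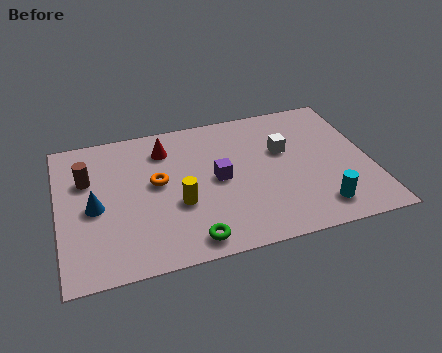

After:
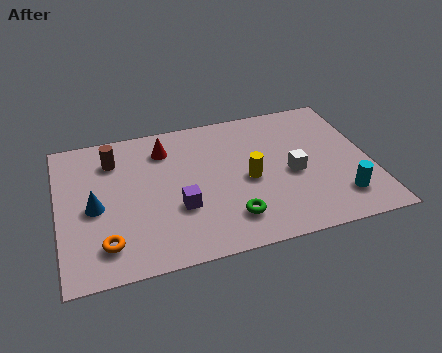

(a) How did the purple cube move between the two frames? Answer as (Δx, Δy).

(-1.5, -1.1)

From the two frames, the purple cube sits at roughly (5.8, 3.7) before and (4.3, 2.6) after.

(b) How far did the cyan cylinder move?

0.9

The cyan cylinder was near (9.3, 1.3) before and (10.1, 1.6) after, so it travelled √(0.8² + 0.3²) ≈ 0.9 units.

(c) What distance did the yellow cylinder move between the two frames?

2.7

From (4.3, 2.8) to (6.9, 3.4), the yellow cylinder covered √(2.6² + 0.6²) ≈ 2.7 units.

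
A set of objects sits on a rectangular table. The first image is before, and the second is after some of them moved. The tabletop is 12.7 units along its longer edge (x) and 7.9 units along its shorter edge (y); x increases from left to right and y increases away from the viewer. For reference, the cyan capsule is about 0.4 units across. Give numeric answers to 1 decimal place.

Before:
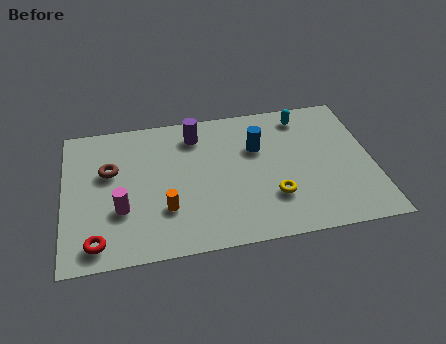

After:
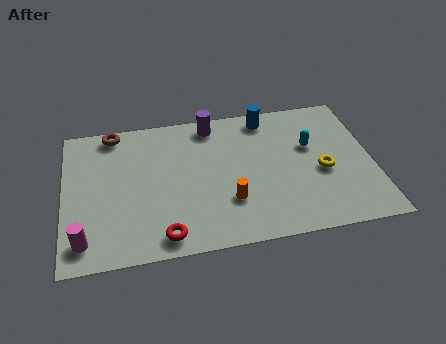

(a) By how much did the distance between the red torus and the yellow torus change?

-0.3

The distance was about 7.3 in the first image and 7.0 in the second, so they moved 0.3 units closer together.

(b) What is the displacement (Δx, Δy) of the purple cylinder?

(0.7, 0.5)

The purple cylinder was at about (5.5, 6.4) and moved to about (6.2, 6.9).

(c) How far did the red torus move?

2.7

From (1.3, 1.1) to (4.0, 1.0), the red torus covered √(2.7² + 0.1²) ≈ 2.7 units.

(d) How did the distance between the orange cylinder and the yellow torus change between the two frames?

-0.4

They were about 4.4 units apart before and 4.0 after — 0.4 units closer together.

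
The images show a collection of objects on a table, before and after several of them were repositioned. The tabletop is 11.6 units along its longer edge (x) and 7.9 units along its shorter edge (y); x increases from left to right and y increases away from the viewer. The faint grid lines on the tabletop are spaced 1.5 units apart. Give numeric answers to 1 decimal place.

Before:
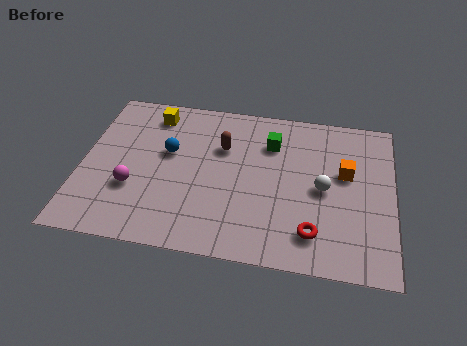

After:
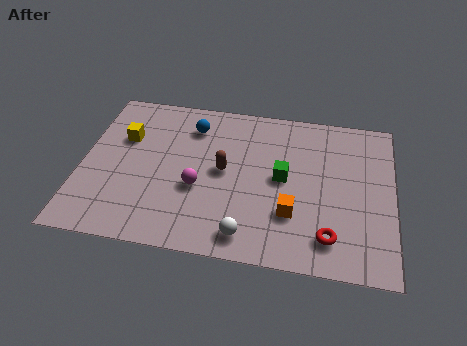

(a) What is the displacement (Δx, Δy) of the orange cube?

(-1.9, -2.3)

The orange cube started near (9.8, 4.7) and ended near (7.9, 2.4).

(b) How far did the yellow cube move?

1.7

The yellow cube moved from about (2.5, 6.6) to (1.5, 5.2), a distance of √(1.0² + 1.4²) ≈ 1.7.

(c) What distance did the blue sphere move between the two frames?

1.7

The blue sphere was near (3.2, 4.7) before and (4.0, 6.2) after, so it travelled √(0.8² + 1.5²) ≈ 1.7 units.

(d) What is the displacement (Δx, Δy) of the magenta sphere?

(2.4, 0.4)

The magenta sphere was at about (2.0, 2.7) and moved to about (4.4, 3.1).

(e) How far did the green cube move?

1.8

From (7.0, 5.8) to (7.5, 4.1), the green cube covered √(0.5² + 1.7²) ≈ 1.8 units.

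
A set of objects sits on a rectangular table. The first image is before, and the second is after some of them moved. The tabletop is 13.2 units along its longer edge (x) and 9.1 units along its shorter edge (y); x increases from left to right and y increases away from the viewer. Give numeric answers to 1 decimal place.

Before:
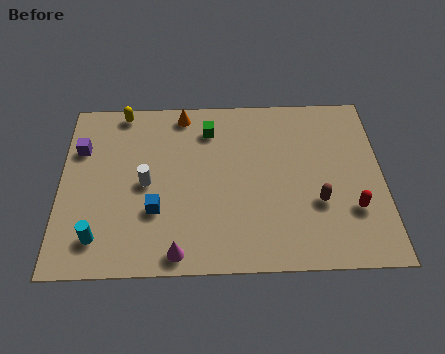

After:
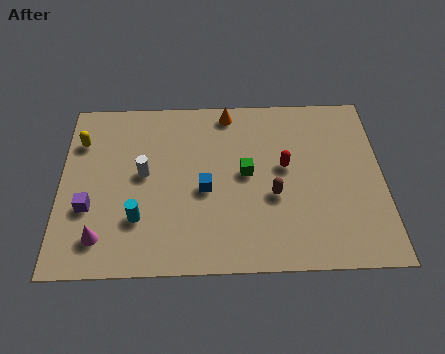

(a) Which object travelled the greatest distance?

the red capsule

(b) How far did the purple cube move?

3.1

The purple cube was near (0.8, 6.3) before and (1.2, 3.2) after, so it travelled √(0.4² + 3.1²) ≈ 3.1 units.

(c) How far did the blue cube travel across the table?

2.2

The blue cube was near (3.9, 3.0) before and (5.9, 4.0) after, so it travelled √(2.0² + 1.0²) ≈ 2.2 units.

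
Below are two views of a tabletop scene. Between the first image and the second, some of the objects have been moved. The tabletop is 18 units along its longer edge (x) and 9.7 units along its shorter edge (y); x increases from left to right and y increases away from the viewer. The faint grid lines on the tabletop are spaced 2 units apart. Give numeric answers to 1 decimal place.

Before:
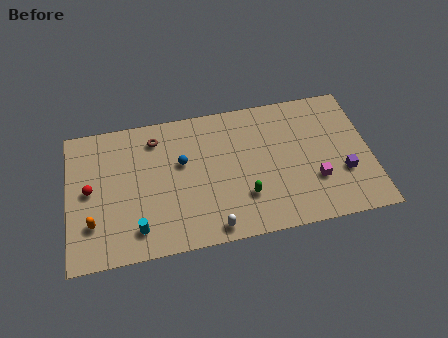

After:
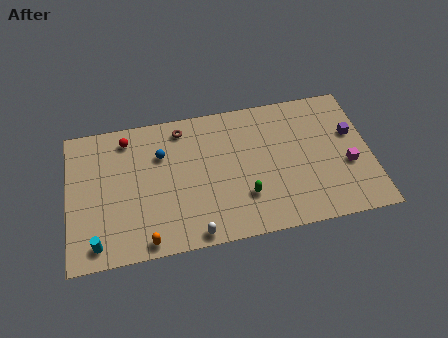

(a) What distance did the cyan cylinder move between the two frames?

2.5

The cyan cylinder moved from about (4.0, 1.8) to (1.6, 1.3), a distance of √(2.4² + 0.5²) ≈ 2.5.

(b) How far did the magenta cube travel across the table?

2.1

The magenta cube was near (14.6, 3.1) before and (16.6, 3.8) after, so it travelled √(2.0² + 0.7²) ≈ 2.1 units.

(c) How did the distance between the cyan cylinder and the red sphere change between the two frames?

+3.0

They were about 4.2 units apart before and 7.2 after — 3.0 units further apart.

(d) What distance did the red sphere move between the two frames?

3.9

The red sphere moved from about (1.3, 5.0) to (3.6, 8.2), a distance of √(2.3² + 3.2²) ≈ 3.9.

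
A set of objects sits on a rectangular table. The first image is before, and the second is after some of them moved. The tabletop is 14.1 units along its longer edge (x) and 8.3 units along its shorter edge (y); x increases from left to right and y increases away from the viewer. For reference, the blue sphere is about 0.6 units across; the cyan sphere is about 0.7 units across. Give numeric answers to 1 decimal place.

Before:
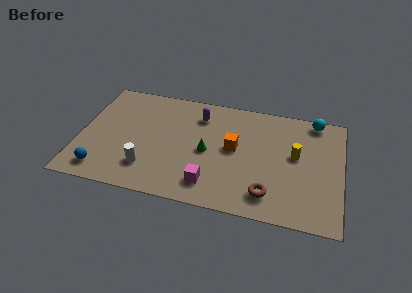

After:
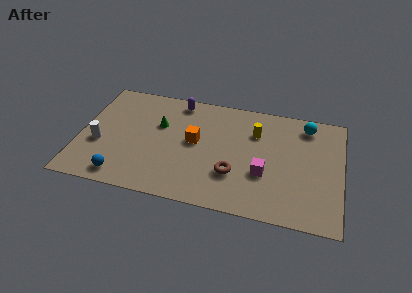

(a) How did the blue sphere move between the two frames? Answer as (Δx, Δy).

(1.1, -0.2)

The blue sphere was at about (1.4, 1.3) and moved to about (2.5, 1.1).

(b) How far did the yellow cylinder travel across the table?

2.5

The yellow cylinder moved from about (11.6, 4.7) to (9.4, 5.9), a distance of √(2.2² + 1.2²) ≈ 2.5.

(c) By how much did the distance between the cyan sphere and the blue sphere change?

-1.4

Before: roughly 12.7 units apart; after: 11.3. That's 1.4 units closer together.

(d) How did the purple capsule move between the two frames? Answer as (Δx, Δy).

(-1.2, 0.8)

The purple capsule started near (6.3, 6.5) and ended near (5.1, 7.3).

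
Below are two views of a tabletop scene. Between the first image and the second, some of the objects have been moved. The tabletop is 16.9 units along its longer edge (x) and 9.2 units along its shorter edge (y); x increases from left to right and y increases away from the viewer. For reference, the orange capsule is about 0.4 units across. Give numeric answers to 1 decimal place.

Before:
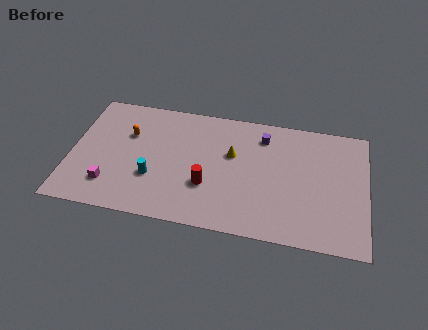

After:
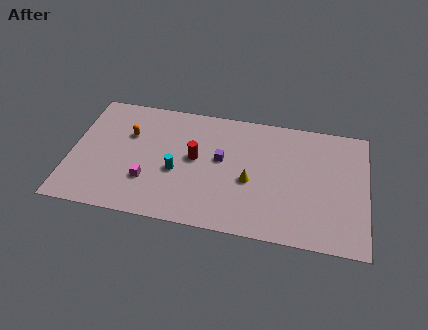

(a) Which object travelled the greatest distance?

the purple cube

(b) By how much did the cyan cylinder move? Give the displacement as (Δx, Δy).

(1.3, 0.7)

The cyan cylinder started near (4.8, 3.1) and ended near (6.1, 3.8).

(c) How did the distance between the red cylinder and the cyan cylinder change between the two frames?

-1.5

The distance was about 3.1 in the first image and 1.6 in the second, so they moved 1.5 units closer together.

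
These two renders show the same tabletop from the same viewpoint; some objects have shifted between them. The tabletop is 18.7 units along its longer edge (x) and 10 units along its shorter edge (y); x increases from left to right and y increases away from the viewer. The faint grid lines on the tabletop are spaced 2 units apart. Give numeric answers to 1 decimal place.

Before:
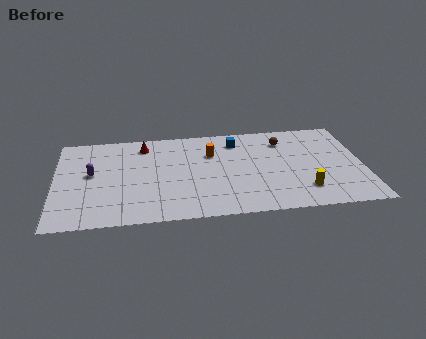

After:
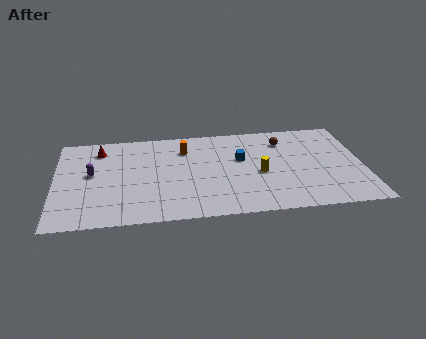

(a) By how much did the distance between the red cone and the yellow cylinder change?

-0.9

Before: roughly 11.3 units apart; after: 10.4. That's 0.9 units closer together.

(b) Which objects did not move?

the brown sphere and the purple capsule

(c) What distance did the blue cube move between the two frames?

2.0

The blue cube was near (11.1, 8.1) before and (11.3, 6.1) after, so it travelled √(0.2² + 2.0²) ≈ 2.0 units.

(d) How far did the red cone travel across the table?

2.7

From (5.4, 8.3) to (2.7, 8.1), the red cone covered √(2.7² + 0.2²) ≈ 2.7 units.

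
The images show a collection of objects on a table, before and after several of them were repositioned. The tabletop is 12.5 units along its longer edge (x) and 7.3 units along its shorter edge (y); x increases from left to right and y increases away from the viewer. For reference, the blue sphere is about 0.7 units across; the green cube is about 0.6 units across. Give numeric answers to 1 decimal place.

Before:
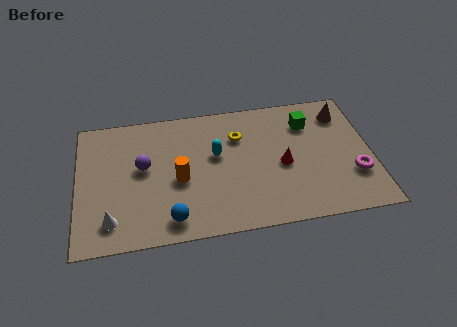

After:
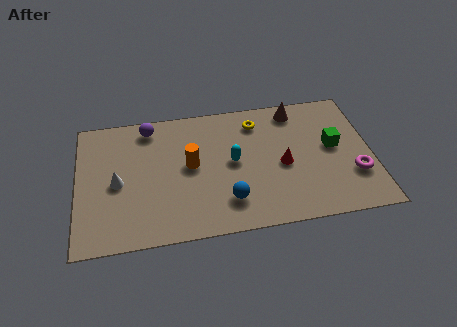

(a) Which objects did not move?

the red cone and the magenta torus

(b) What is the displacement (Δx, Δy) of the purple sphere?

(0.3, 2.2)

The purple sphere was at about (2.8, 4.1) and moved to about (3.1, 6.3).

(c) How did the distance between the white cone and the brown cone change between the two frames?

-2.7

They were about 10.9 units apart before and 8.2 after — 2.7 units closer together.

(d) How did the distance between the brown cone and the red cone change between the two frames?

-0.6

The distance was about 3.7 in the first image and 3.1 in the second, so they moved 0.6 units closer together.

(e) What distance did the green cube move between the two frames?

1.8

From (9.9, 5.5) to (10.9, 4.0), the green cube covered √(1.0² + 1.5²) ≈ 1.8 units.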